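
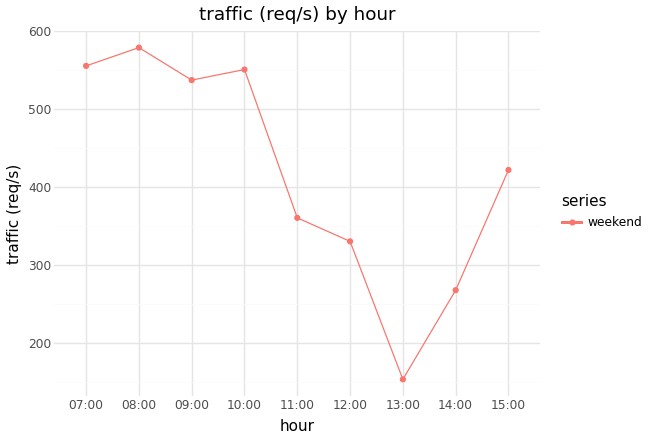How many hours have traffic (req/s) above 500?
Above 500: 07:00, 08:00, 09:00, 10:00.

4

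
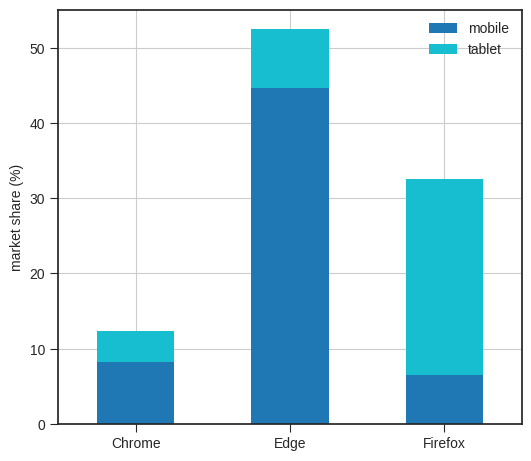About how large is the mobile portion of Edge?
mobile top ≈ 45, bottom ≈ 0; segment ≈ 45.

≈ 45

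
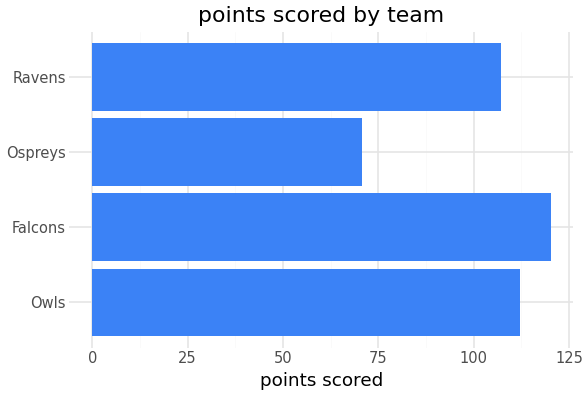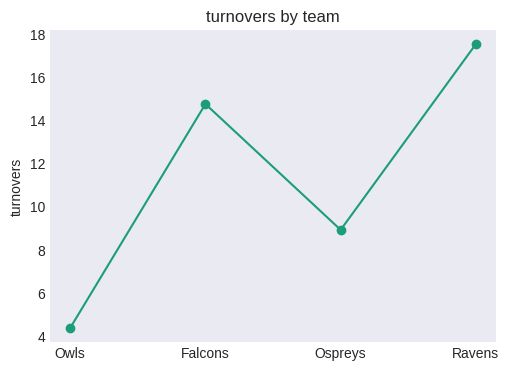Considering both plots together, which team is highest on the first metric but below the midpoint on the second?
Chart 2 median turnovers ≈ 12; below-median teams: Owls, Ospreys. Among those, Owls has the highest points scored (≈ 120).

Owls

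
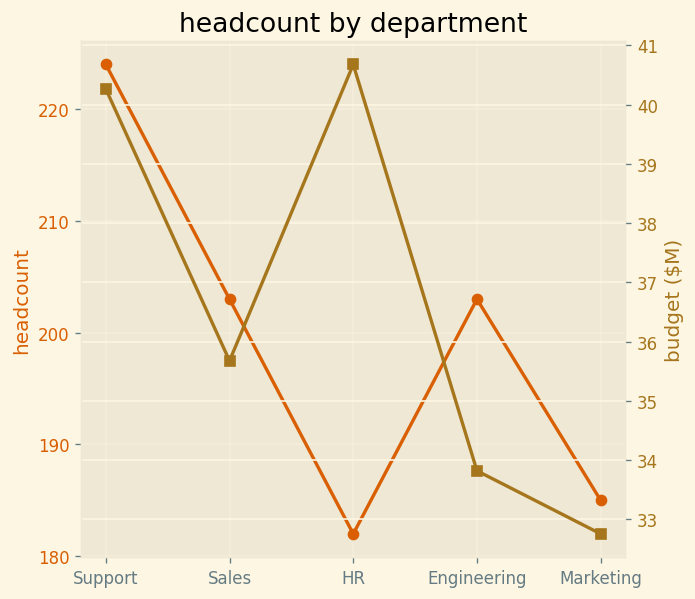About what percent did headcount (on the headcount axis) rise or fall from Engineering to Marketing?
Engineering ≈ 205, Marketing ≈ 185; (185 − 205) / 205 ≈ -9.8%.

≈ -9.8%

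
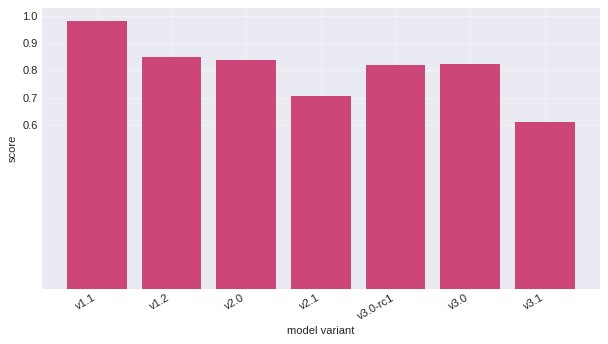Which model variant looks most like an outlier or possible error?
v3.1

v3.1 ≈ 0.6; the rest sit between ≈ 0.7 and ≈ 1.0.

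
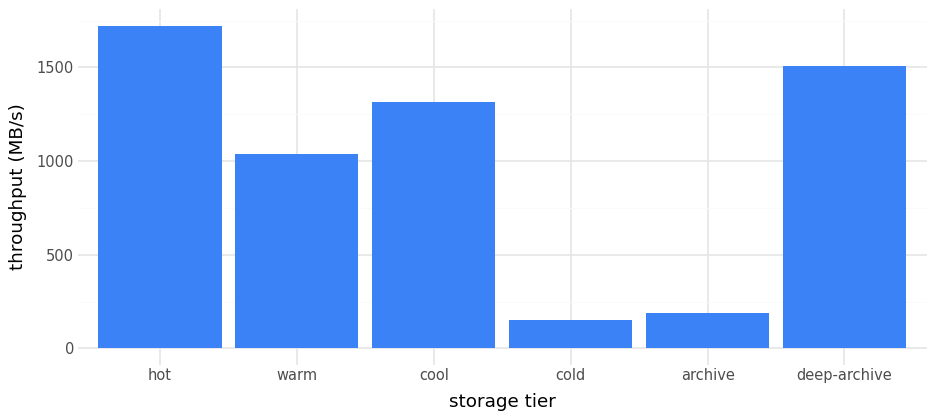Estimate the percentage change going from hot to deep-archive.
hot ≈ 1800, deep-archive ≈ 1600; (1600 − 1800) / 1800 ≈ -11.1%.

≈ -11.1%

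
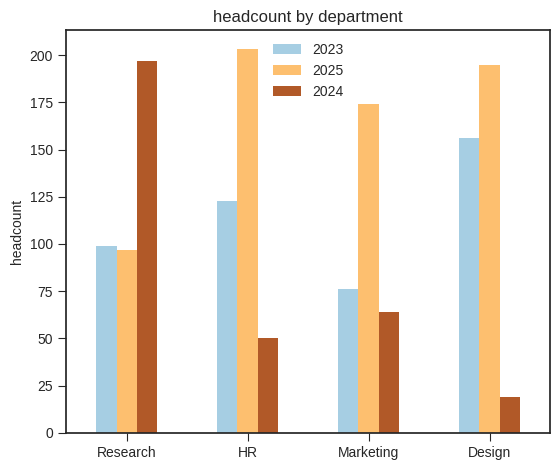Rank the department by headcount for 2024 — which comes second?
Marketing

Top 3 for 2024: Research ≈ 200, Marketing ≈ 60, HR ≈ 40.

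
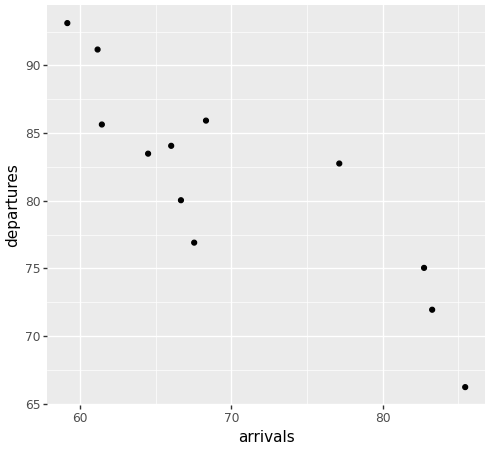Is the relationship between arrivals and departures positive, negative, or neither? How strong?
Points are negatively correlated; strong (|r| ≈ 0.9).

negative, strong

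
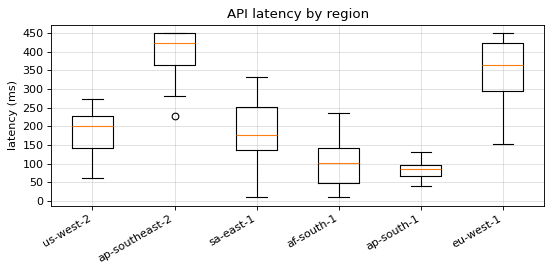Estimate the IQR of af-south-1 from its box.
Q3 ≈ 150, Q1 ≈ 50; IQR ≈ 100.

≈ 100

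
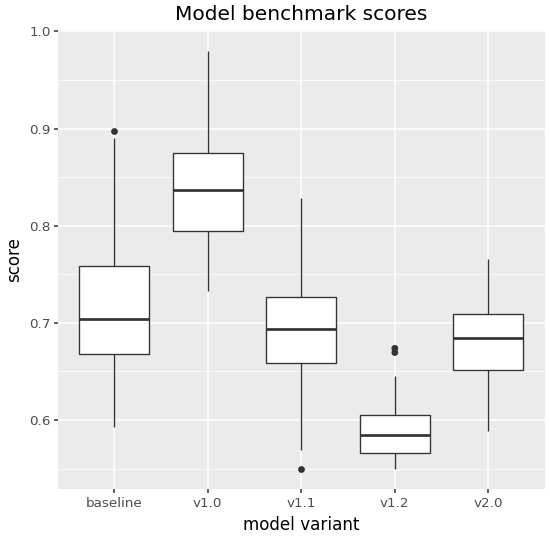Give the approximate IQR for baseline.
Q3 ≈ 0.75, Q1 ≈ 0.65; IQR ≈ 0.10.

≈ 0.10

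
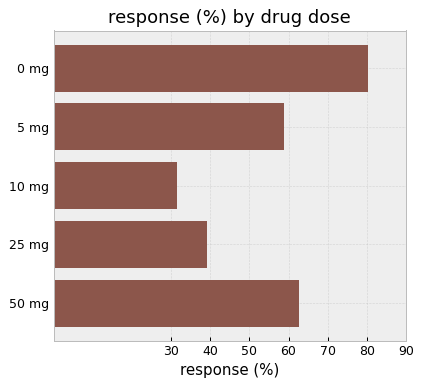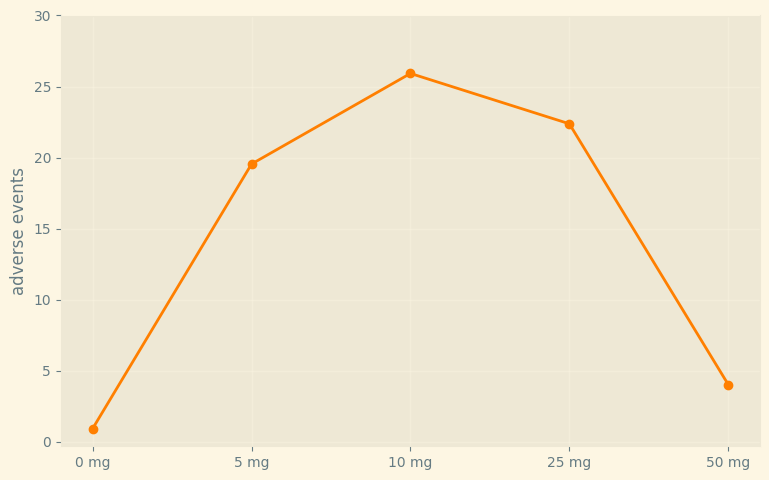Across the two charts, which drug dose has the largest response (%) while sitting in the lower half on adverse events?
Chart 2 median adverse events ≈ 20; below-median drug doses: 0 mg, 50 mg. Among those, 0 mg has the highest response (%) (≈ 80).

0 mg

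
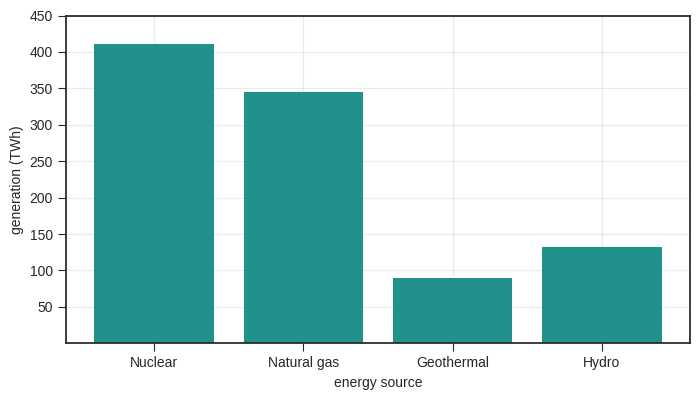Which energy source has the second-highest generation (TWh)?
Natural gas

Top 3: Nuclear ≈ 400, Natural gas ≈ 350, Hydro ≈ 150.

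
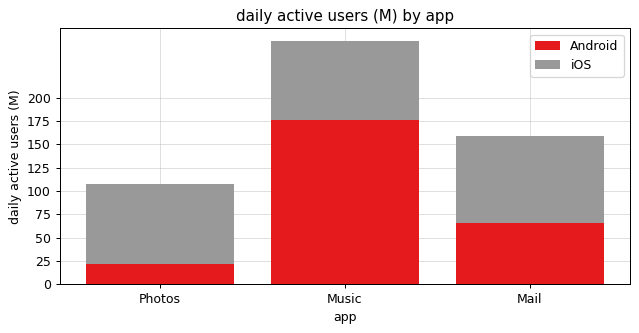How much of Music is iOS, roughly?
≈ 75

iOS top ≈ 250, bottom ≈ 175; segment ≈ 75.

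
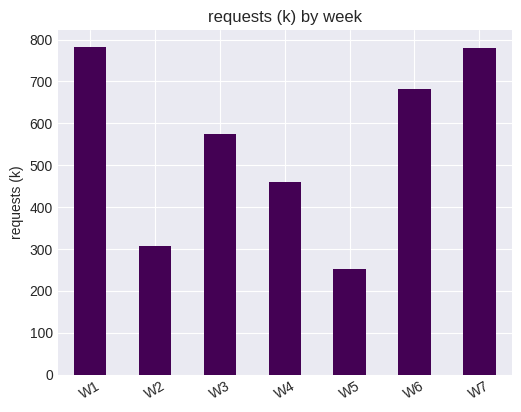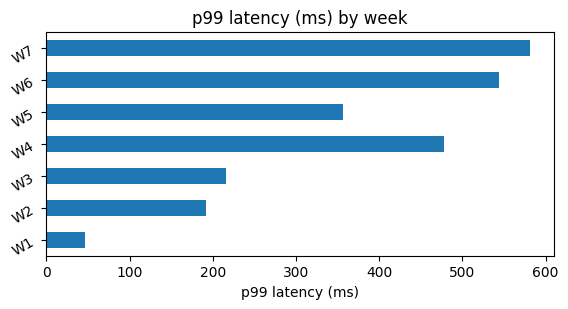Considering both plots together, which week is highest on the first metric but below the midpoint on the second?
W1

Chart 2 median p99 latency (ms) ≈ 400; below-median weeks: W1, W2, W3. Among those, W1 has the highest requests (k) (≈ 800).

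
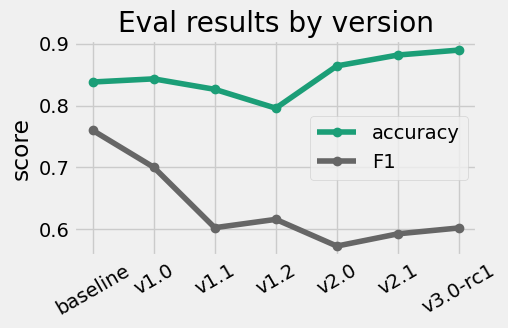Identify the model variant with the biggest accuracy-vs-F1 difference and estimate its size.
v2.0: accuracy ≈ 0.85, F1 ≈ 0.55 → gap ≈ 0.30. Next-largest (v2.1) is only ≈ 0.30.

v2.0, ≈ 0.30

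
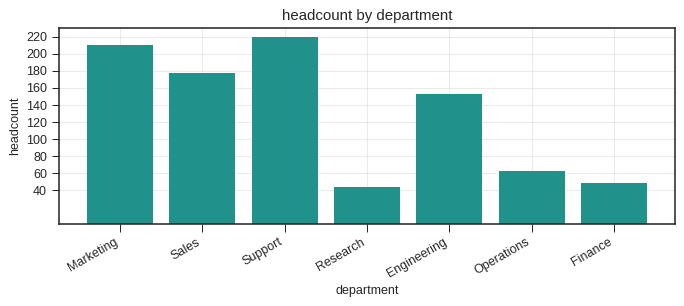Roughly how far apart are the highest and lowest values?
≈ 180

Max Support ≈ 220, min Research ≈ 40; range ≈ 180.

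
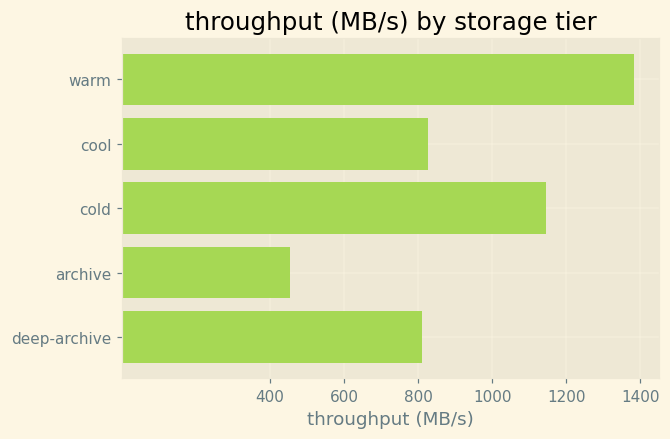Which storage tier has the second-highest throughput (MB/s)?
cold

Top 3: warm ≈ 1400, cold ≈ 1200, cool ≈ 800.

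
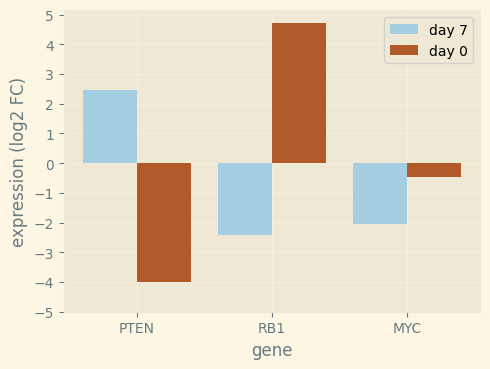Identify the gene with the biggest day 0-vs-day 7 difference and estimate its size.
RB1: day 0 ≈ 5, day 7 ≈ -2 → gap ≈ 7. Next-largest (PTEN) is only ≈ 6.

RB1, ≈ 7 log2 FC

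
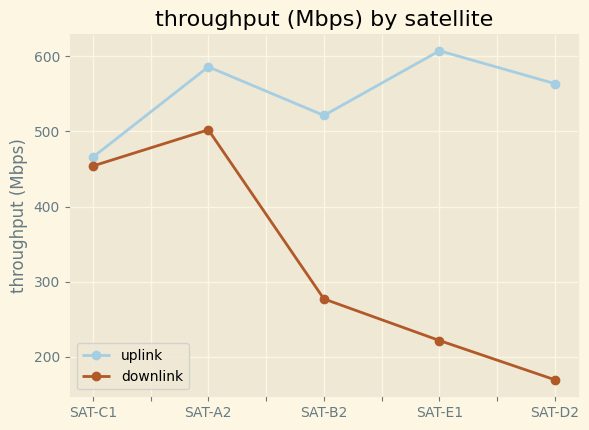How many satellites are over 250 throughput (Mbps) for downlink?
3

Above 250: SAT-C1, SAT-A2, SAT-B2.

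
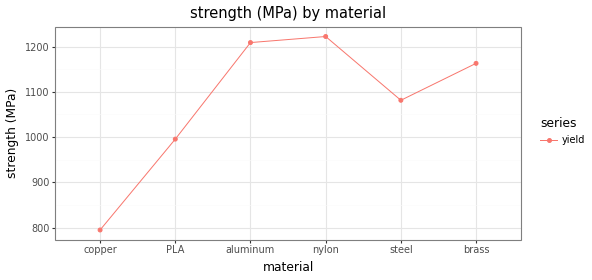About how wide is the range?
≈ 400

Max nylon ≈ 1200, min copper ≈ 800; range ≈ 400.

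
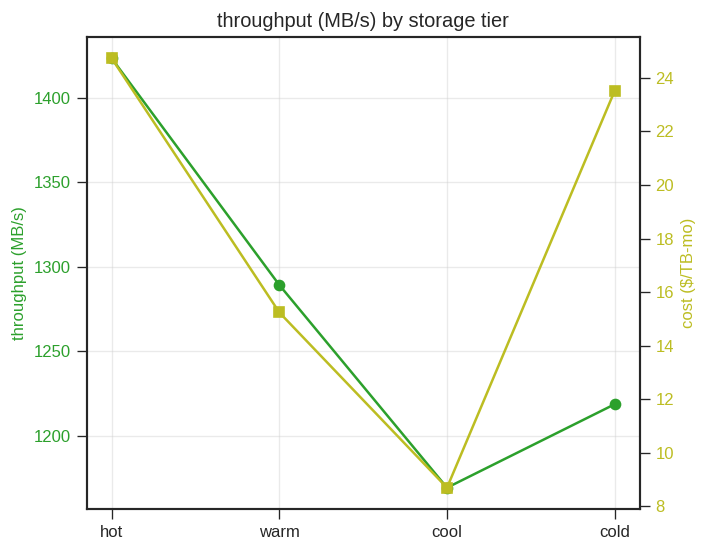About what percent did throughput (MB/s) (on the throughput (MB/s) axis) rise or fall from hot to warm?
hot ≈ 1425, warm ≈ 1300; (1300 − 1425) / 1425 ≈ -8.8%.

≈ -8.8%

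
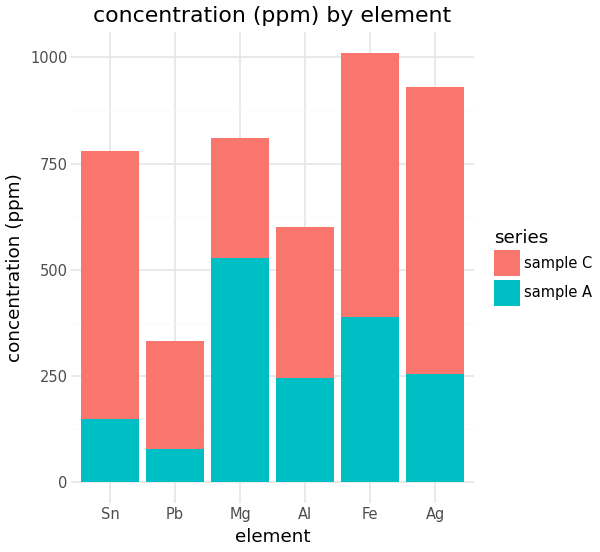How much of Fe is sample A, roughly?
sample A top ≈ 400, bottom ≈ 0; segment ≈ 400.

≈ 400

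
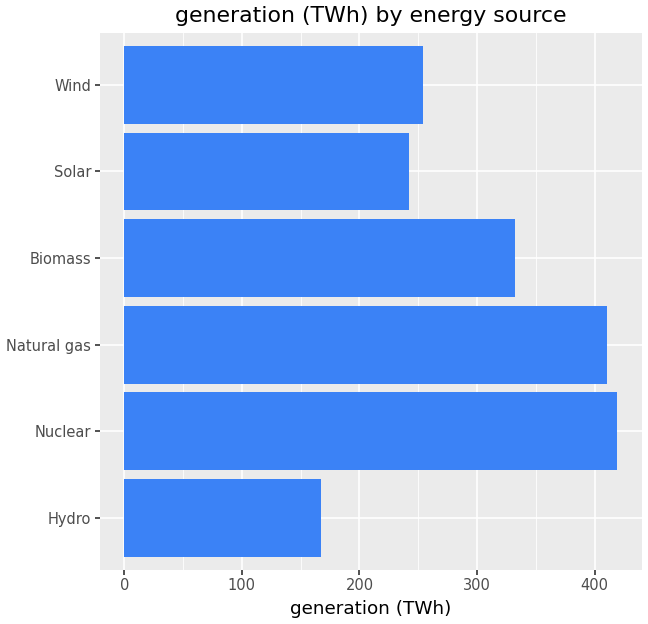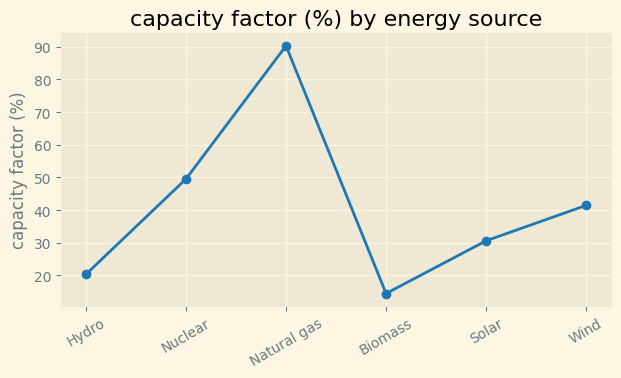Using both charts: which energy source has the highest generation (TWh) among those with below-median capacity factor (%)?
Biomass

Chart 2 median capacity factor (%) ≈ 40; below-median energy sources: Hydro, Biomass, Solar. Among those, Biomass has the highest generation (TWh) (≈ 350).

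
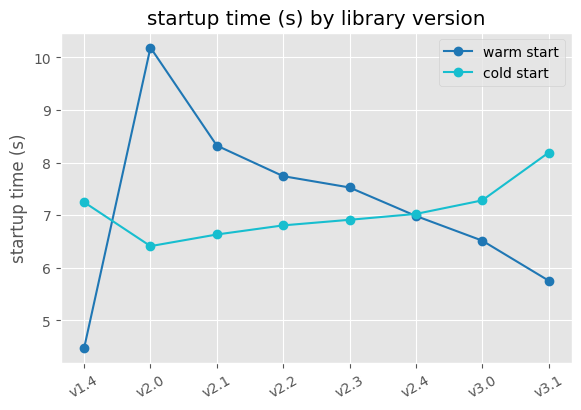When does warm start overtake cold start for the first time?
v1.4: warm start ≈ 4.5 vs cold start ≈ 7.0 (not yet); v2.0: warm start ≈ 10.0 vs cold start ≈ 6.5 (first crossover).

v2.0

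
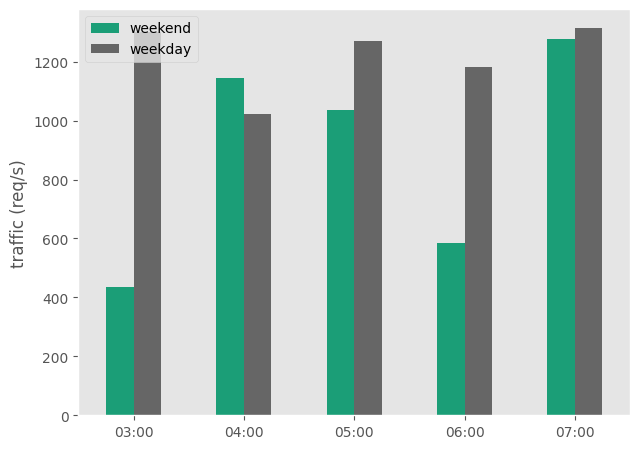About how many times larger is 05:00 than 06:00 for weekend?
≈ 1.67×

05:00 ≈ 1000, 06:00 ≈ 600; 1000/600 ≈ 1.67.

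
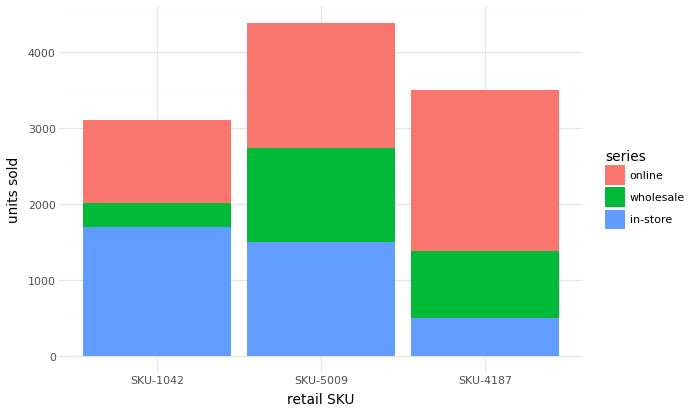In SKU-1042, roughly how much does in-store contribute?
≈ 1500

in-store top ≈ 1500, bottom ≈ 0; segment ≈ 1500.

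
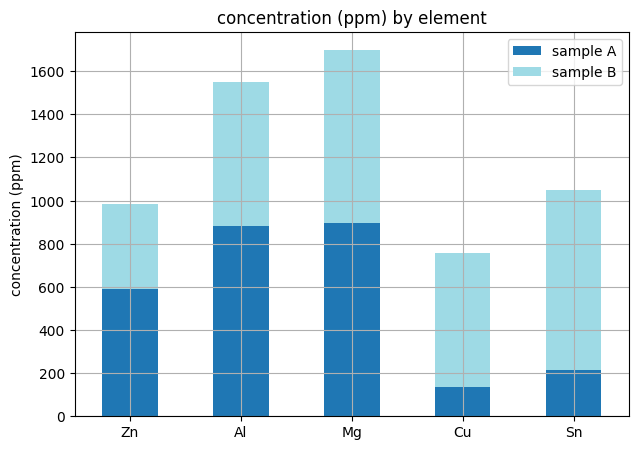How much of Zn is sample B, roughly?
sample B top ≈ 1000, bottom ≈ 600; segment ≈ 400.

≈ 400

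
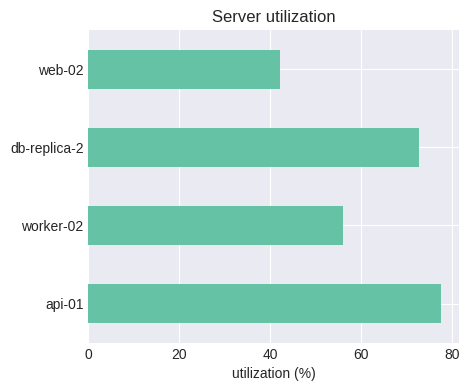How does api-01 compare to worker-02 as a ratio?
≈ 1.33×

api-01 ≈ 80, worker-02 ≈ 60; 80/60 ≈ 1.33.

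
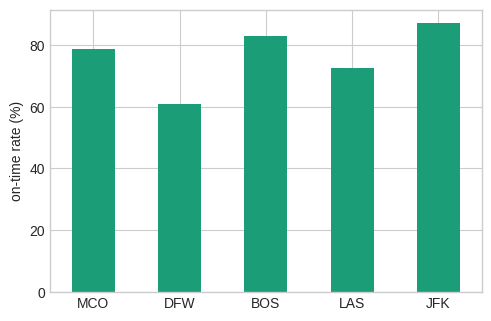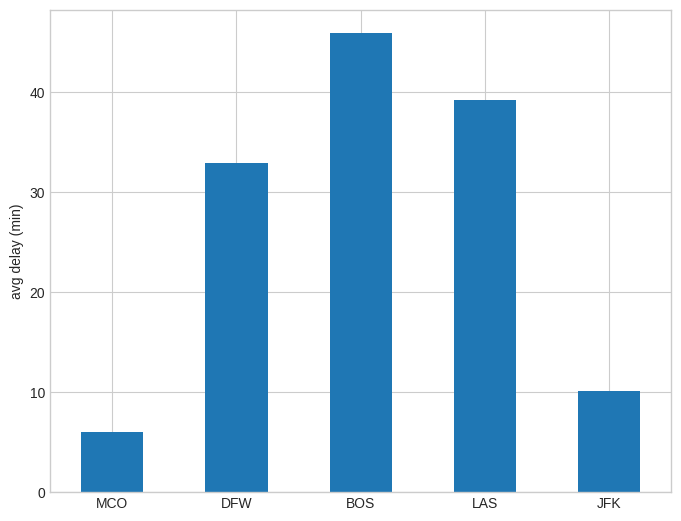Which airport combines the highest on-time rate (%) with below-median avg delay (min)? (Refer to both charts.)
Chart 2 median avg delay (min) ≈ 35; below-median airports: MCO, JFK. Among those, JFK has the highest on-time rate (%) (≈ 90).

JFK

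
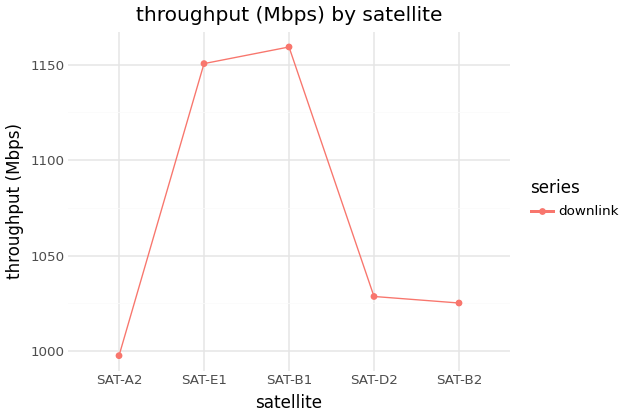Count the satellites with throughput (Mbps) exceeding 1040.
Above 1040: SAT-E1, SAT-B1.

2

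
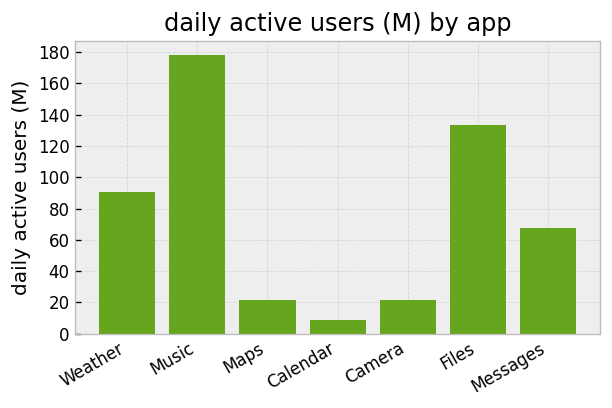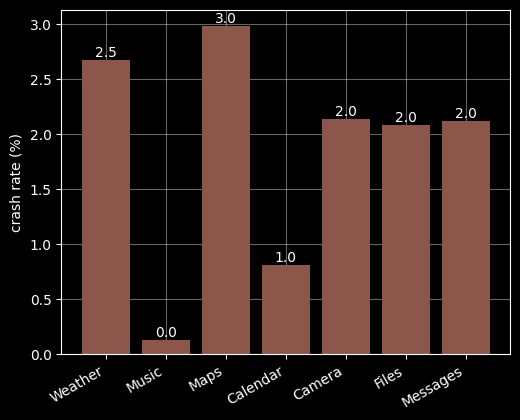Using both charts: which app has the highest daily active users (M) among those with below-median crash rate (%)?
Music

Chart 2 median crash rate (%) ≈ 2; below-median apps: Music, Calendar, Files. Among those, Music has the highest daily active users (M) (≈ 180).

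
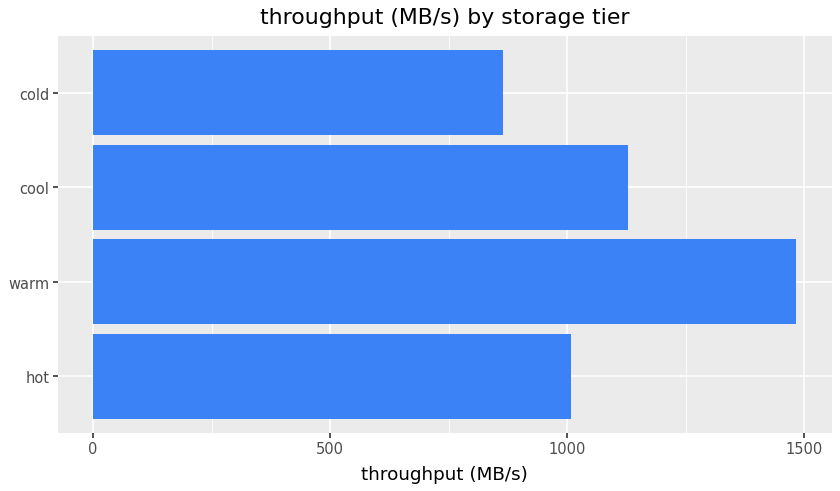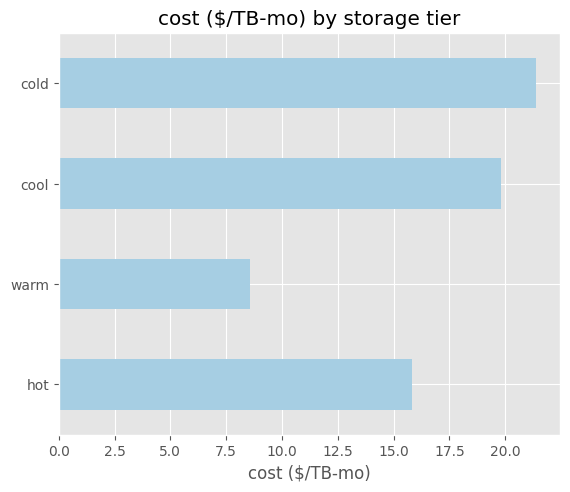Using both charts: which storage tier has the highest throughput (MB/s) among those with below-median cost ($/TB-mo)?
Chart 2 median cost ($/TB-mo) ≈ 18; below-median storage tiers: hot, warm. Among those, warm has the highest throughput (MB/s) (≈ 1400).

warm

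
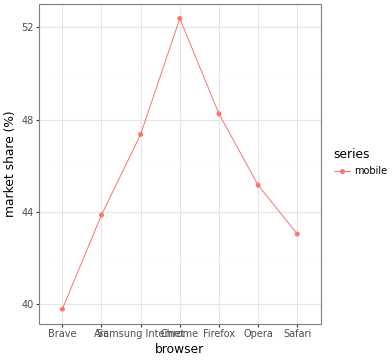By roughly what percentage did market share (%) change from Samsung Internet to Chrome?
≈ +8.3%

Samsung Internet ≈ 48, Chrome ≈ 52; (52 − 48) / 48 ≈ +8.3%.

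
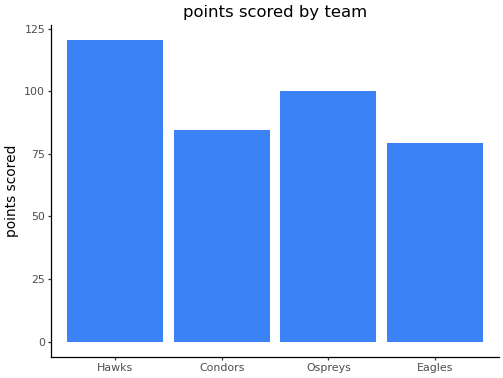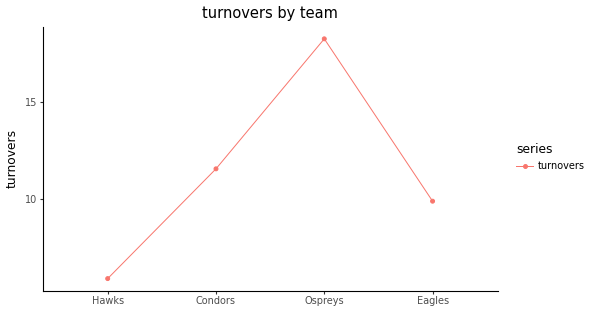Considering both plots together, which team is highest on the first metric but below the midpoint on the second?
Chart 2 median turnovers ≈ 10; below-median teams: Hawks, Eagles. Among those, Hawks has the highest points scored (≈ 120).

Hawks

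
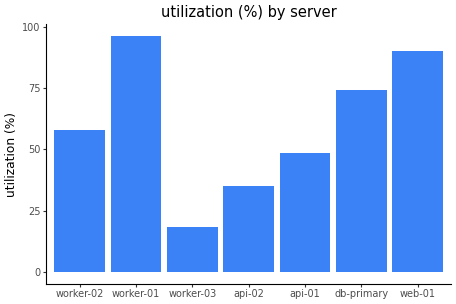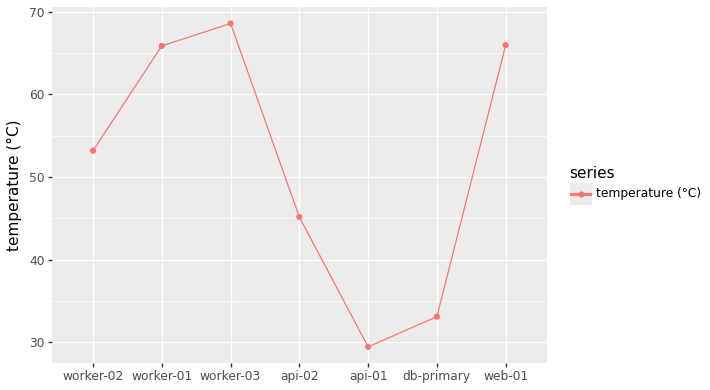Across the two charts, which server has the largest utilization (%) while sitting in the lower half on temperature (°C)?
db-primary

Chart 2 median temperature (°C) ≈ 50; below-median servers: api-02, api-01, db-primary. Among those, db-primary has the highest utilization (%) (≈ 70).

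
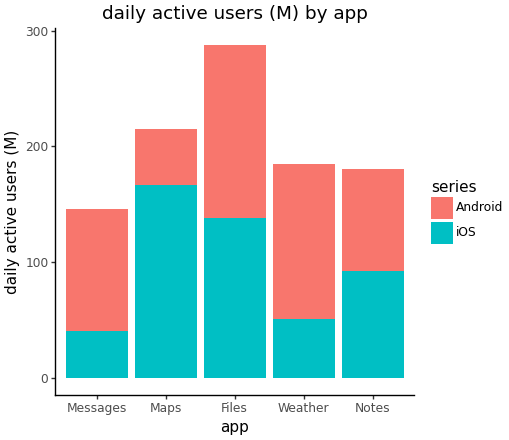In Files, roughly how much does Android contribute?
≈ 150

Android top ≈ 300, bottom ≈ 150; segment ≈ 150.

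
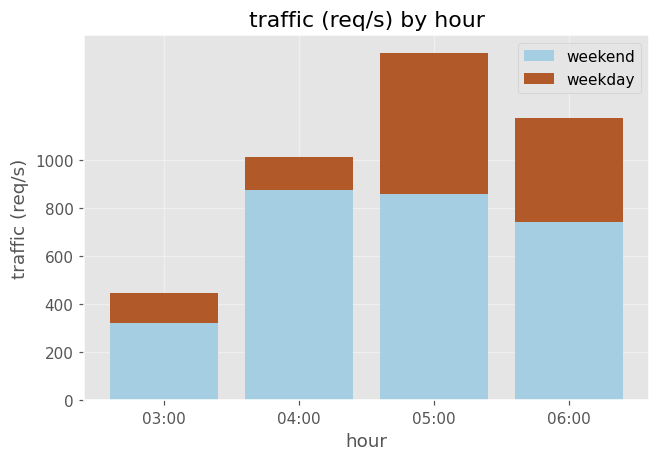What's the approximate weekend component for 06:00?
≈ 800

weekend top ≈ 800, bottom ≈ 0; segment ≈ 800.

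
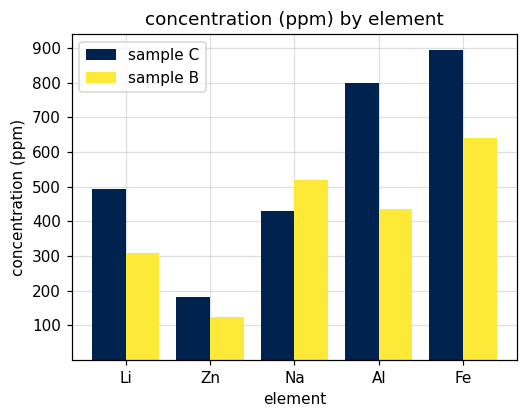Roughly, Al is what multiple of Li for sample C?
≈ 1.6×

Al ≈ 800, Li ≈ 500; 800/500 ≈ 1.6.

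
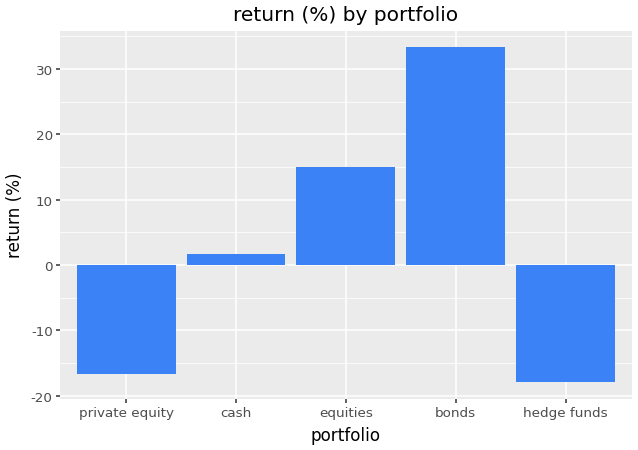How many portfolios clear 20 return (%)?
1

Above 20: bonds.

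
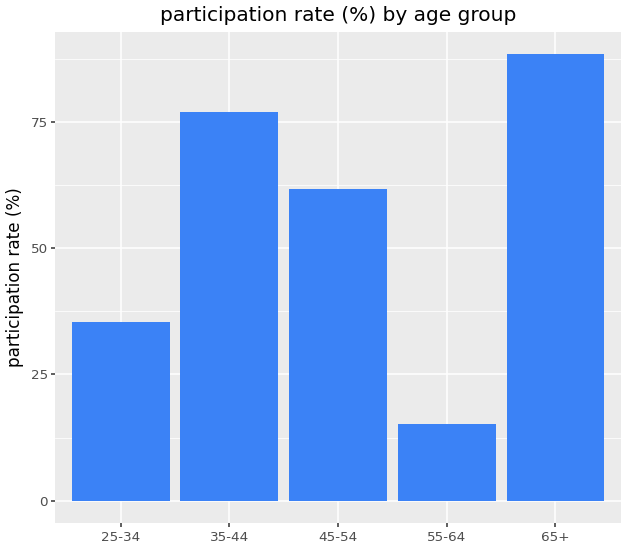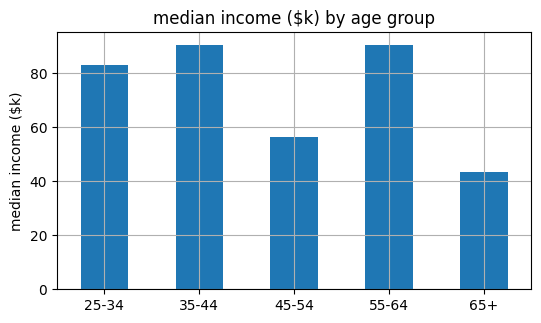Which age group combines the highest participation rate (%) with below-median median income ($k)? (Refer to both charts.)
65+

Chart 2 median median income ($k) ≈ 80; below-median age groups: 45-54, 65+. Among those, 65+ has the highest participation rate (%) (≈ 90).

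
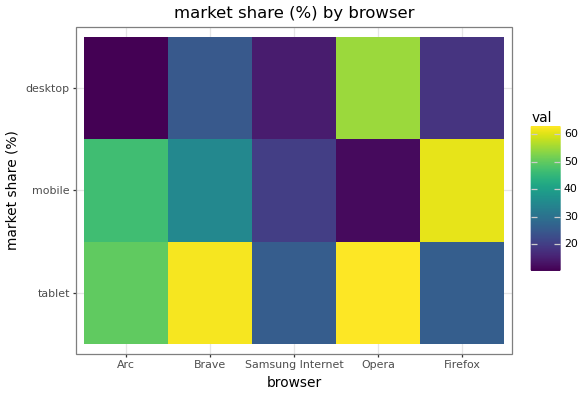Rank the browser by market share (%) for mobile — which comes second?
Top 3 for mobile: Firefox ≈ 60, Arc ≈ 45, Brave ≈ 35.

Arc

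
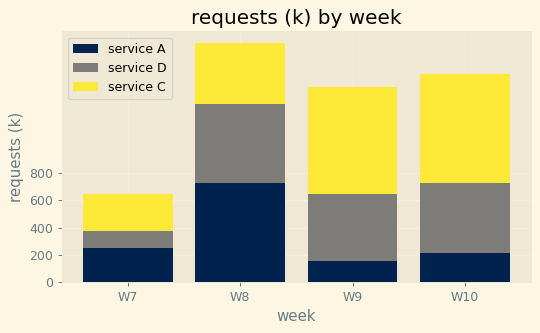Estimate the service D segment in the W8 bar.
service D top ≈ 1400, bottom ≈ 800; segment ≈ 600.

≈ 600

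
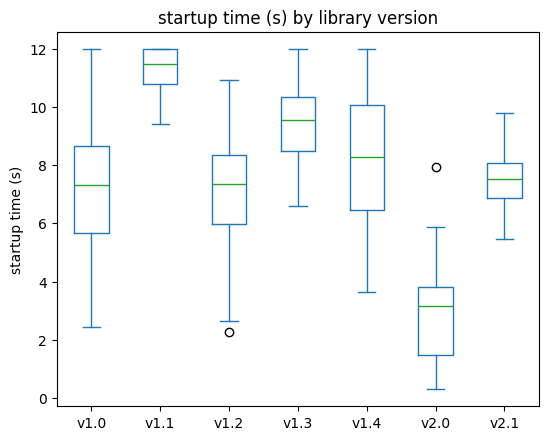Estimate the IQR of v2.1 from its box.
Q3 ≈ 8, Q1 ≈ 7; IQR ≈ 1.

≈ 1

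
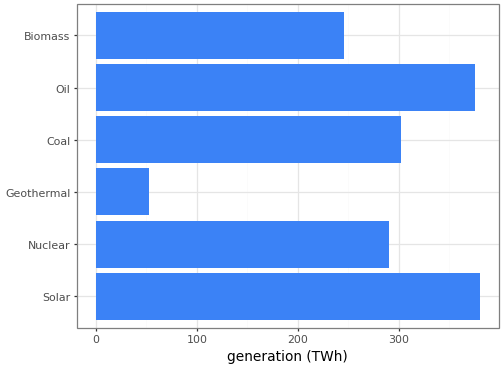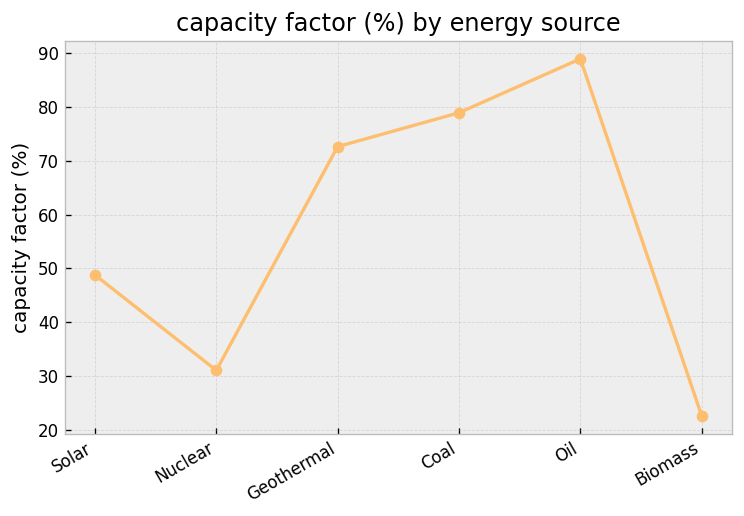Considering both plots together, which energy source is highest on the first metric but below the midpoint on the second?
Solar

Chart 2 median capacity factor (%) ≈ 60; below-median energy sources: Solar, Nuclear, Biomass. Among those, Solar has the highest generation (TWh) (≈ 400).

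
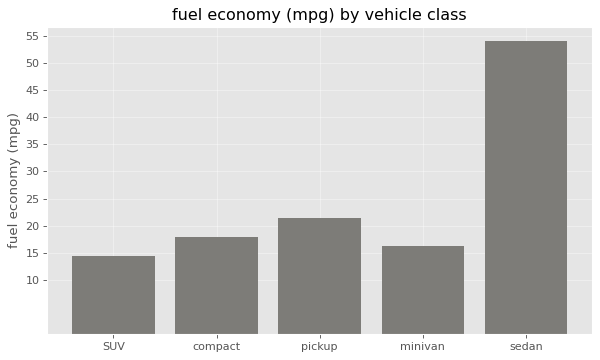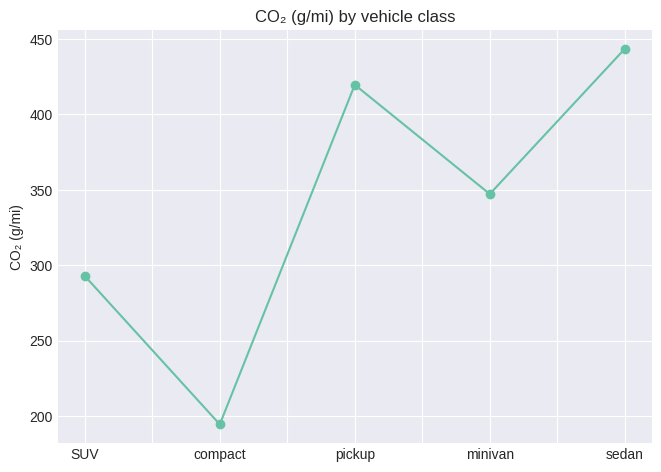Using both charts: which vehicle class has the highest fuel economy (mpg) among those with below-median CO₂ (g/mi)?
compact

Chart 2 median CO₂ (g/mi) ≈ 350; below-median vehicle classes: SUV, compact. Among those, compact has the highest fuel economy (mpg) (≈ 20).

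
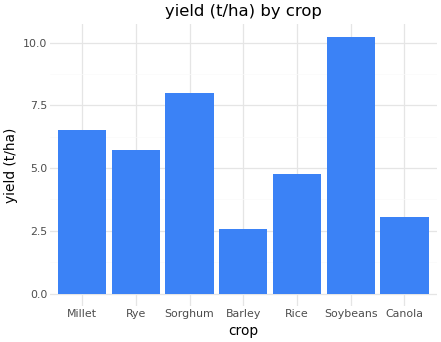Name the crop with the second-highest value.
Top 3: Soybeans ≈ 10, Sorghum ≈ 8, Millet ≈ 7.

Sorghum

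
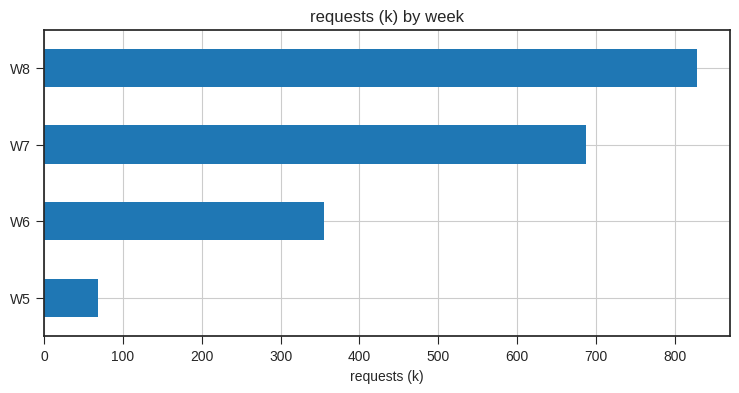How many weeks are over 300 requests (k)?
Above 300: W6, W7, W8.

3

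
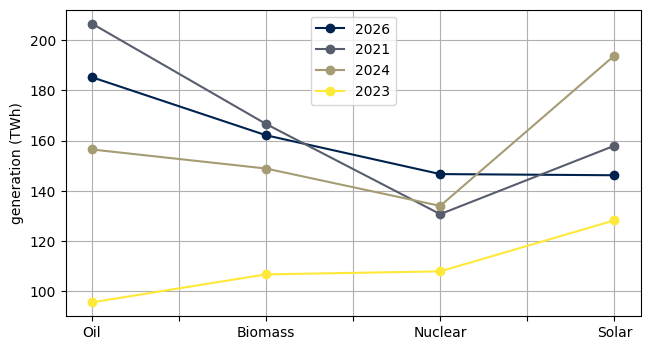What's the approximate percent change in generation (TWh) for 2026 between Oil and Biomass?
Oil ≈ 190, Biomass ≈ 160; (160 − 190) / 190 ≈ -15.8%.

≈ -15.8%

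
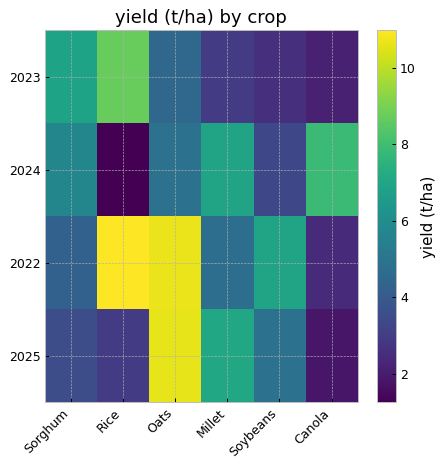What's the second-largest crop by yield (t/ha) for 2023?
Sorghum

Top 3 for 2023: Rice ≈ 9, Sorghum ≈ 7, Oats ≈ 5.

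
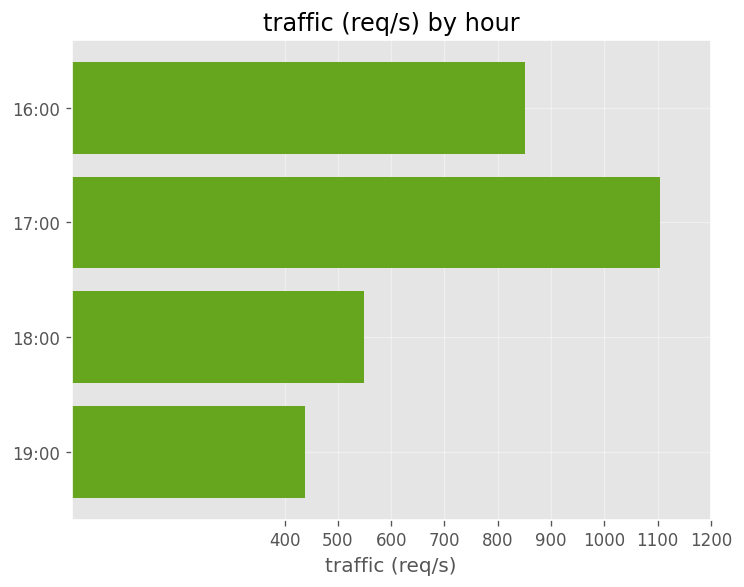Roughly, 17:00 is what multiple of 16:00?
≈ 1.22×

17:00 ≈ 1100, 16:00 ≈ 900; 1100/900 ≈ 1.22.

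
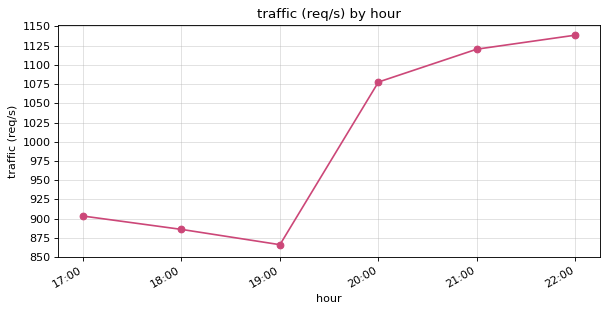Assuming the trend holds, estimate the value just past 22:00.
Last three: 1075, 1125, 1150 → slope ≈ 37.5/step → next ≈ 1187.5.

≈ 1187.5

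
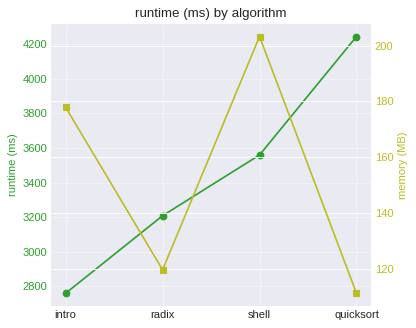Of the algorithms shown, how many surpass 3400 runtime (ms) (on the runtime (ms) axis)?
2

Above 3400: shell, quicksort.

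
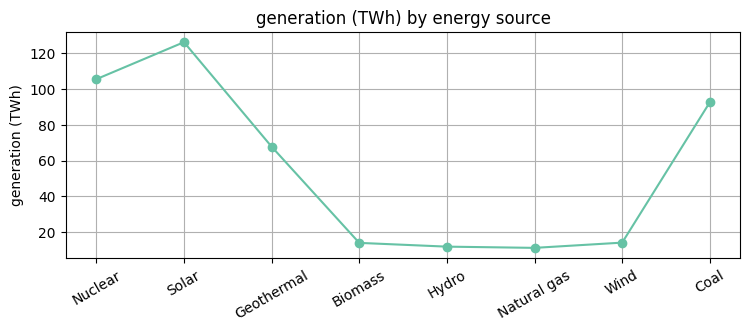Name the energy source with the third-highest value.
Coal

Top 4: Solar ≈ 130, Nuclear ≈ 110, Coal ≈ 90, Geothermal ≈ 70.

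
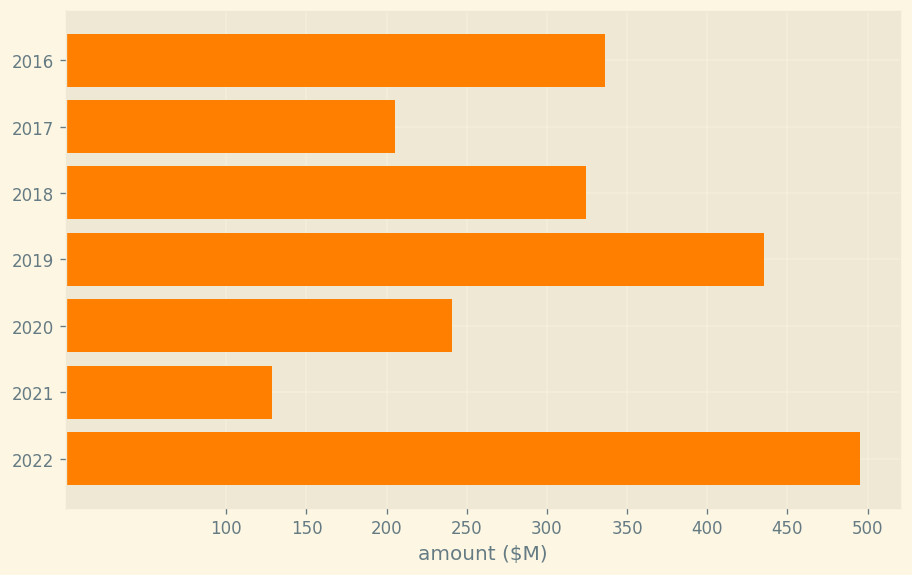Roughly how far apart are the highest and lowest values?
≈ 350

Max 2022 ≈ 500, min 2021 ≈ 150; range ≈ 350.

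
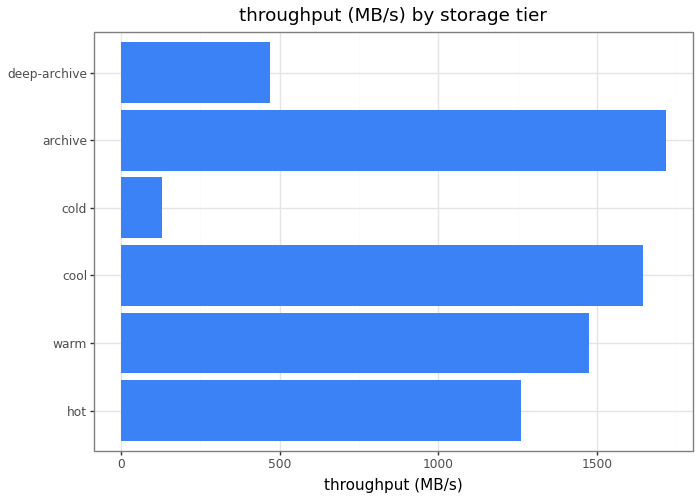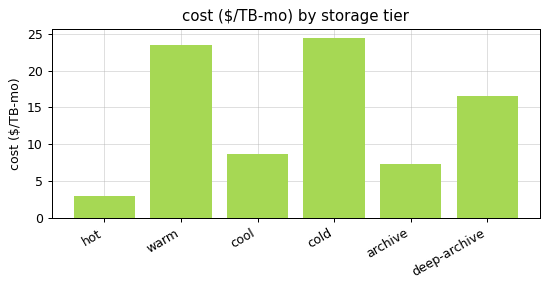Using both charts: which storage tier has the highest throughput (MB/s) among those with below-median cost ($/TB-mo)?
archive

Chart 2 median cost ($/TB-mo) ≈ 15; below-median storage tiers: hot, cool, archive. Among those, archive has the highest throughput (MB/s) (≈ 1800).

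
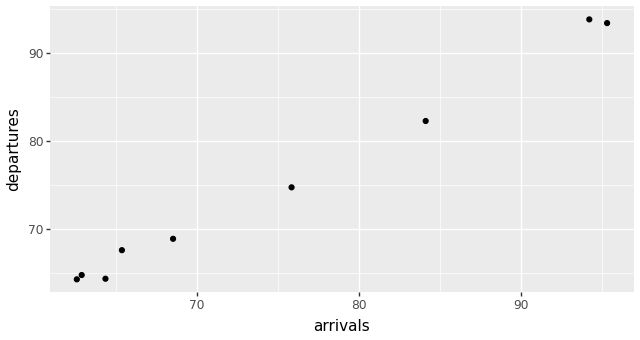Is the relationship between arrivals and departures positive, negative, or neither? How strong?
Points are positively correlated; strong (|r| ≈ 1.0).

positive, strong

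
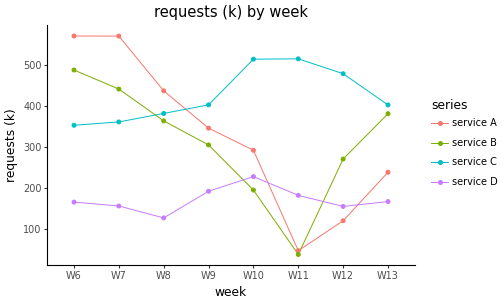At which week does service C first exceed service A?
W8: service C ≈ 400 vs service A ≈ 450 (not yet); W9: service C ≈ 400 vs service A ≈ 350 (first crossover).

W9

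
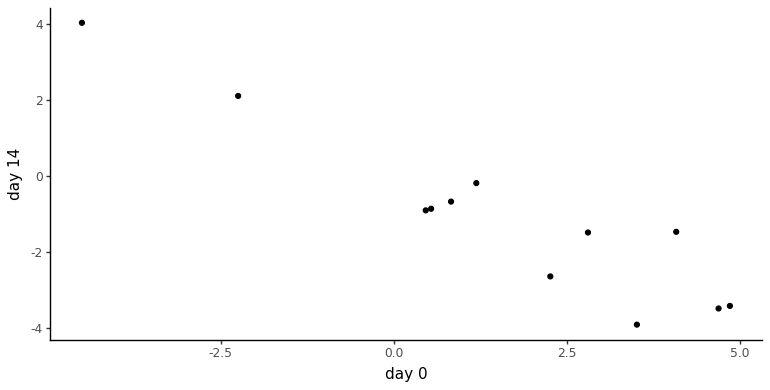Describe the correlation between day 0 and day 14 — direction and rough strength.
Points are negatively correlated; strong (|r| ≈ 0.9).

negative, strong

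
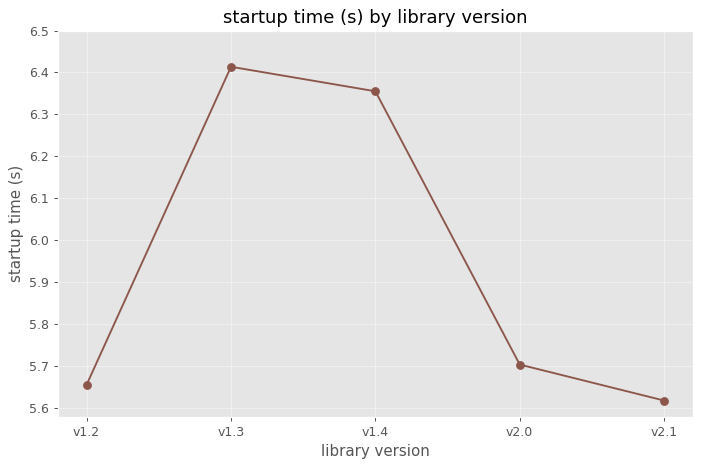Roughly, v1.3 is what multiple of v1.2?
v1.3 ≈ 6.4, v1.2 ≈ 5.7; 6.4/5.7 ≈ 1.12.

≈ 1.12×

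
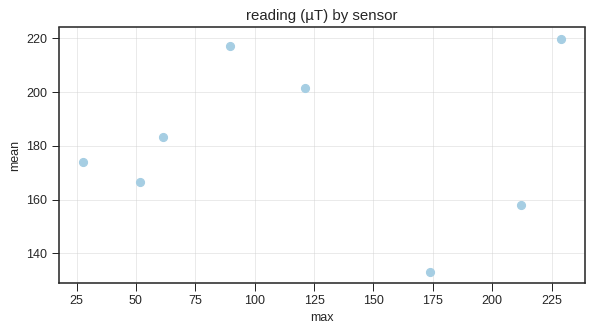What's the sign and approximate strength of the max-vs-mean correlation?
no clear correlation

Points are roughly uncorrelated; weak (|r| ≈ 0.0).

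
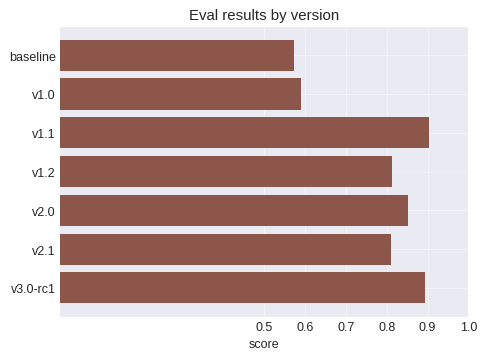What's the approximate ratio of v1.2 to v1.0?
≈ 1.33×

v1.2 ≈ 0.8, v1.0 ≈ 0.6; 0.8/0.6 ≈ 1.33.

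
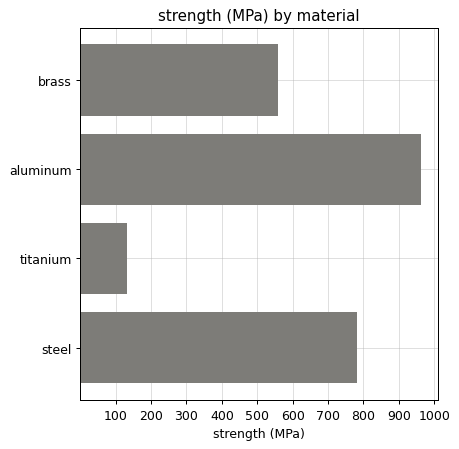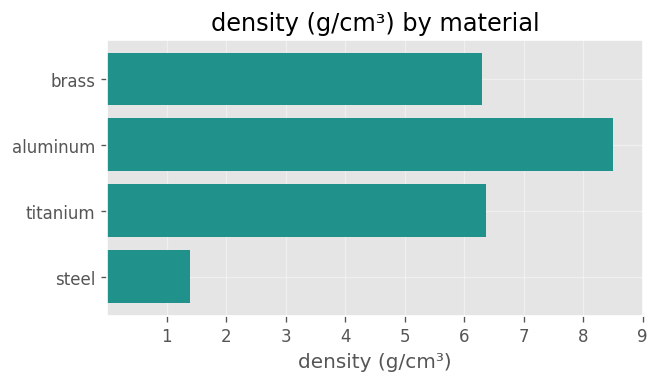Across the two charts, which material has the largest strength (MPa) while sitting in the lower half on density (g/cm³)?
steel

Chart 2 median density (g/cm³) ≈ 6; below-median materials: brass, steel. Among those, steel has the highest strength (MPa) (≈ 800).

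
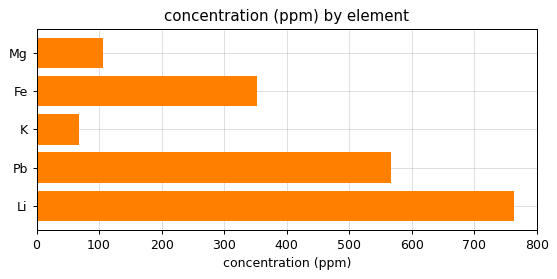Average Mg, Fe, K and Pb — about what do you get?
≈ 300

(100 + 400 + 100 + 600) / 4 ≈ 300.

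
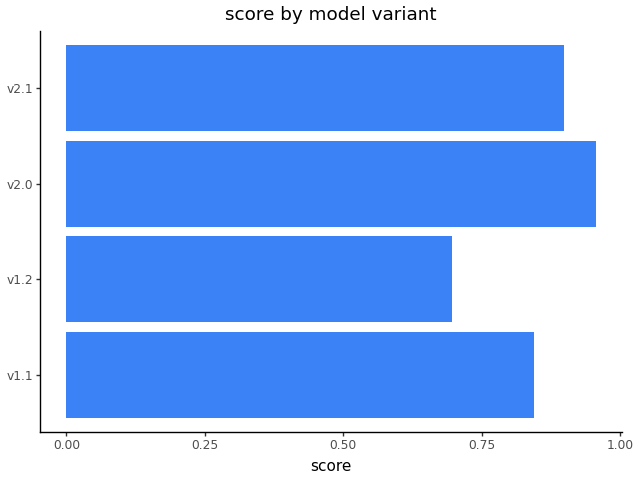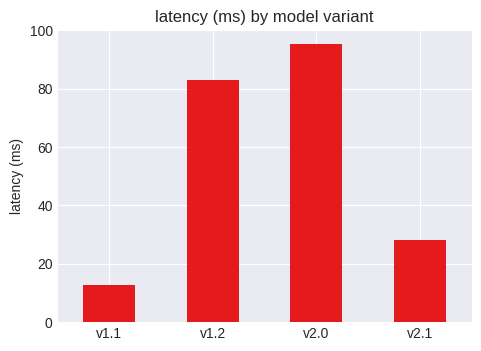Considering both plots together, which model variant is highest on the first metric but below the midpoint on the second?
v2.1

Chart 2 median latency (ms) ≈ 60; below-median model variants: v1.1, v2.1. Among those, v2.1 has the highest score (≈ 0.9).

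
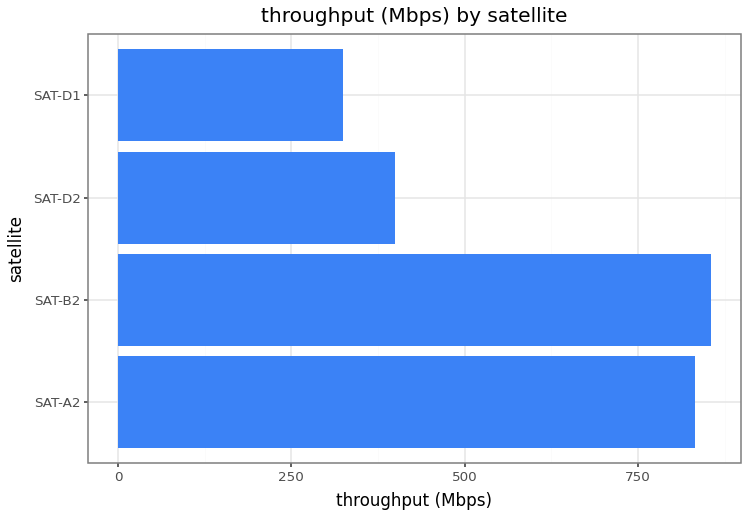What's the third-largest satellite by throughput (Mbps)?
Top 4: SAT-B2 ≈ 900, SAT-A2 ≈ 800, SAT-D2 ≈ 400, SAT-D1 ≈ 300.

SAT-D2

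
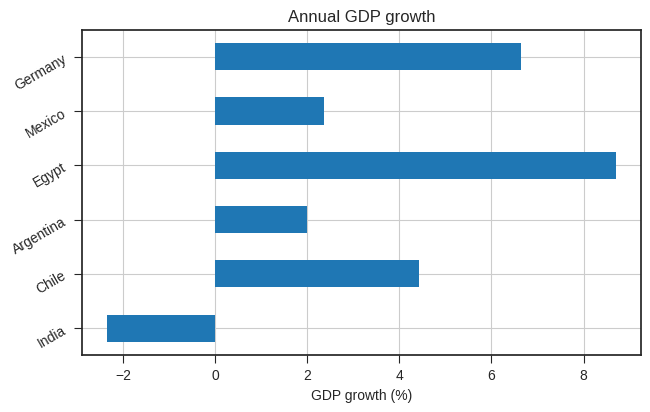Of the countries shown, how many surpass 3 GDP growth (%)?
3

Above 3: Chile, Egypt, Germany.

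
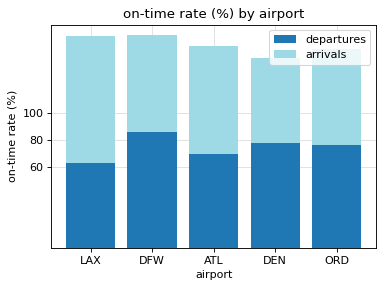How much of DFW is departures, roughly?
departures top ≈ 80, bottom ≈ 0; segment ≈ 80.

≈ 80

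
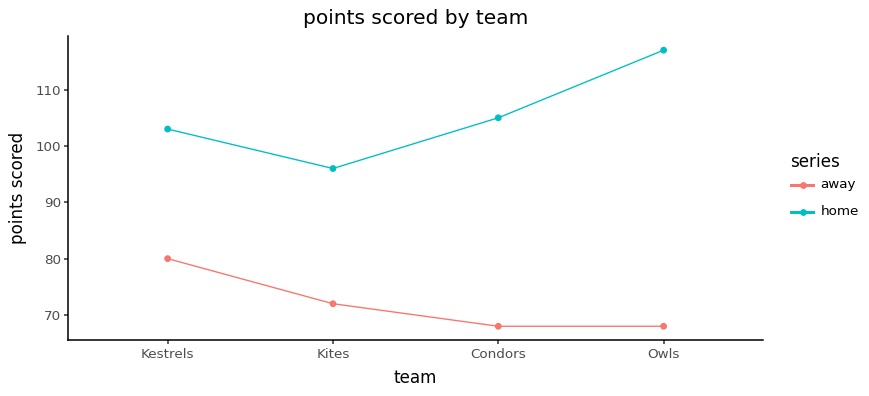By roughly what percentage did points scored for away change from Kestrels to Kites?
≈ -12.5%

Kestrels ≈ 80, Kites ≈ 70; (70 − 80) / 80 ≈ -12.5%.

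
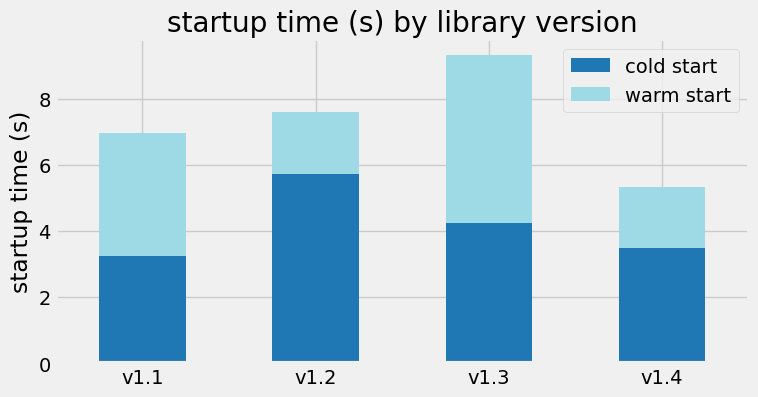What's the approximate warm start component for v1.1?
warm start top ≈ 7, bottom ≈ 3; segment ≈ 4.

≈ 4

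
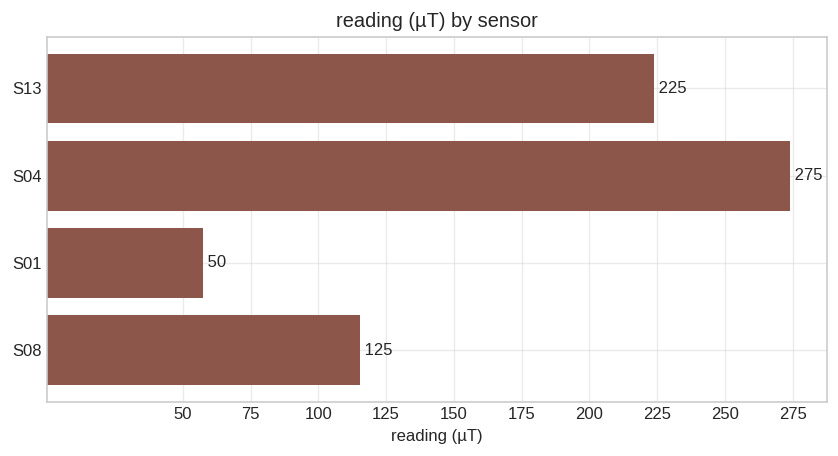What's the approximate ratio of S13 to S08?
S13 ≈ 225, S08 ≈ 125; 225/125 ≈ 1.8.

≈ 1.8×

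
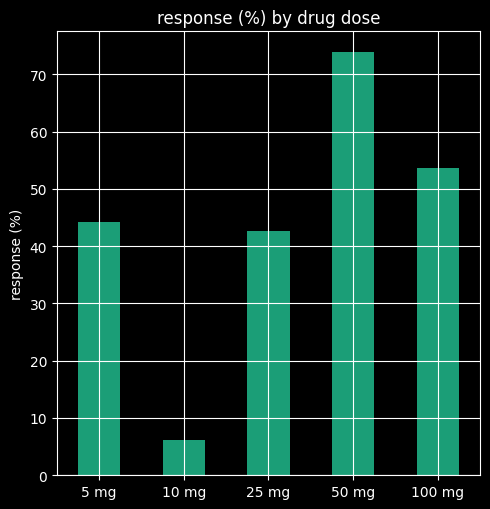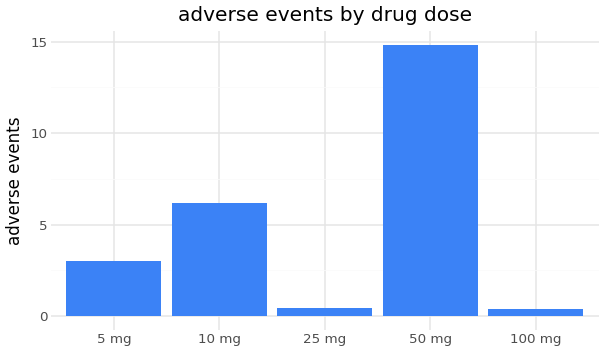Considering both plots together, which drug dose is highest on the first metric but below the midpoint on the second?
100 mg

Chart 2 median adverse events ≈ 2; below-median drug doses: 25 mg, 100 mg. Among those, 100 mg has the highest response (%) (≈ 50).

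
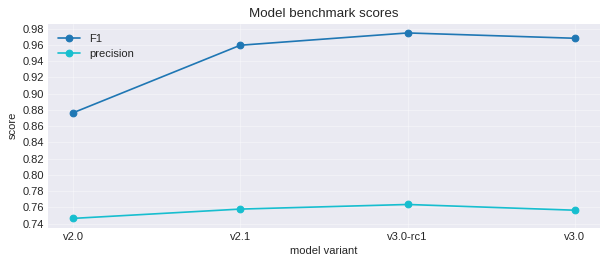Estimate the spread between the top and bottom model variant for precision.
≈ 0.02

Max v3.0-rc1 ≈ 0.76, min v2.0 ≈ 0.74; range ≈ 0.02.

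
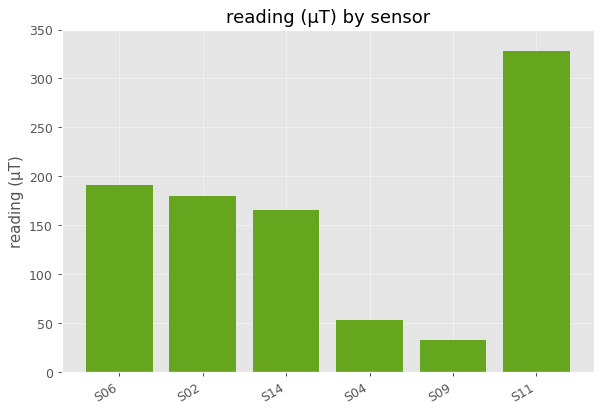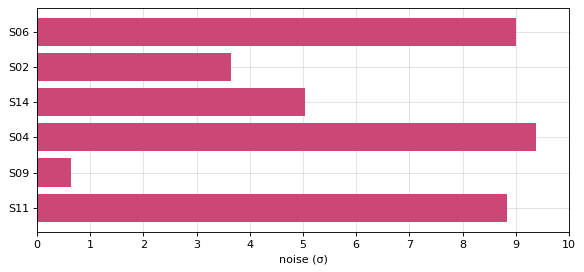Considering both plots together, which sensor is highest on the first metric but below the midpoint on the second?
S02

Chart 2 median noise (σ) ≈ 7; below-median sensors: S02, S14, S09. Among those, S02 has the highest reading (µT) (≈ 200).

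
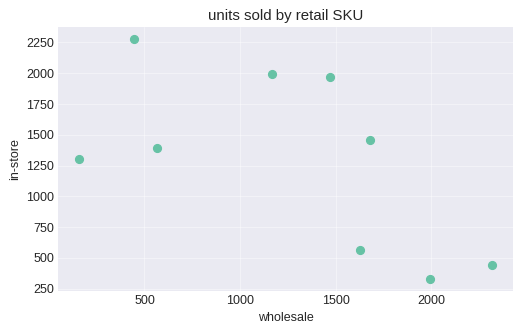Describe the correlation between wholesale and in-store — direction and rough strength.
Points are negatively correlated; moderate (|r| ≈ 0.6).

negative, moderate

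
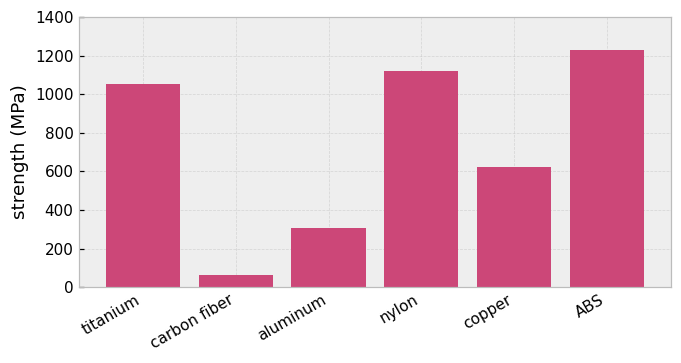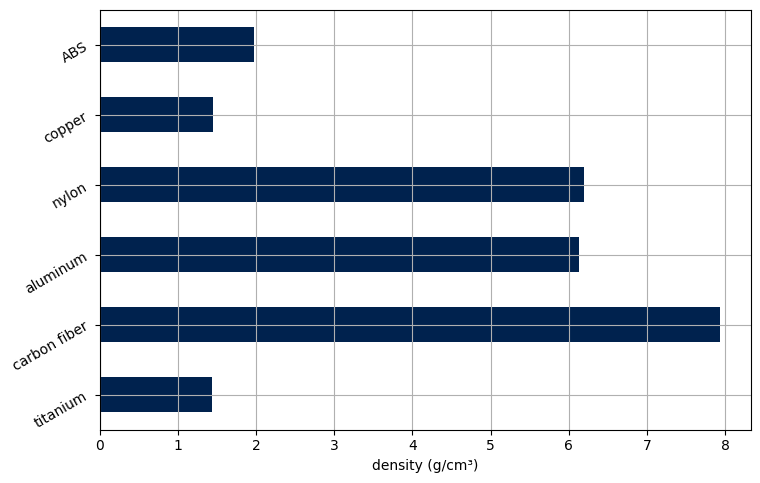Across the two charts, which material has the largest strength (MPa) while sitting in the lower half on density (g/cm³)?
ABS

Chart 2 median density (g/cm³) ≈ 4; below-median materials: titanium, copper, ABS. Among those, ABS has the highest strength (MPa) (≈ 1200).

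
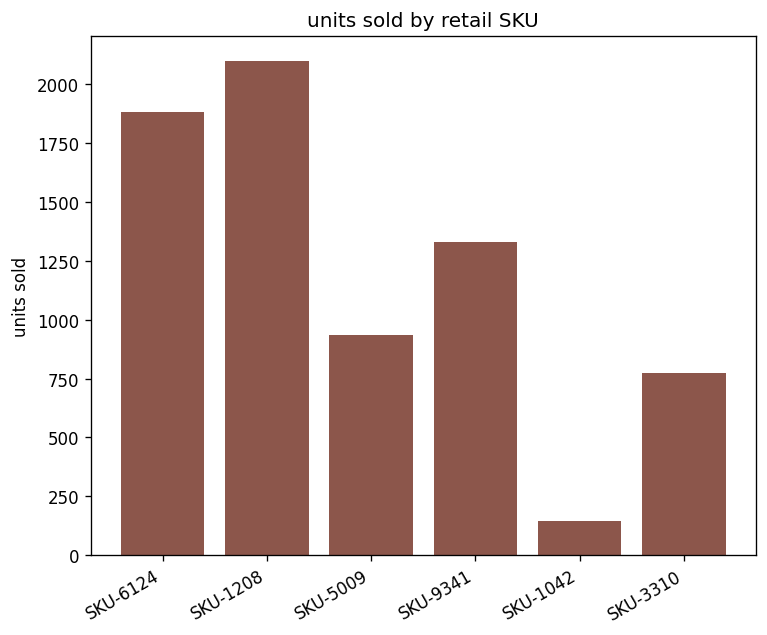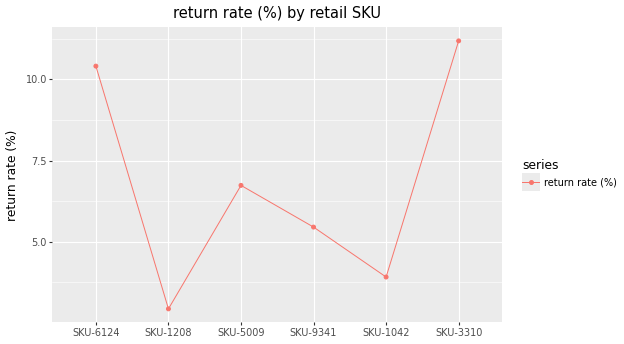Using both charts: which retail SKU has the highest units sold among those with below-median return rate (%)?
Chart 2 median return rate (%) ≈ 6; below-median retail SKUs: SKU-1208, SKU-9341, SKU-1042. Among those, SKU-1208 has the highest units sold (≈ 2200).

SKU-1208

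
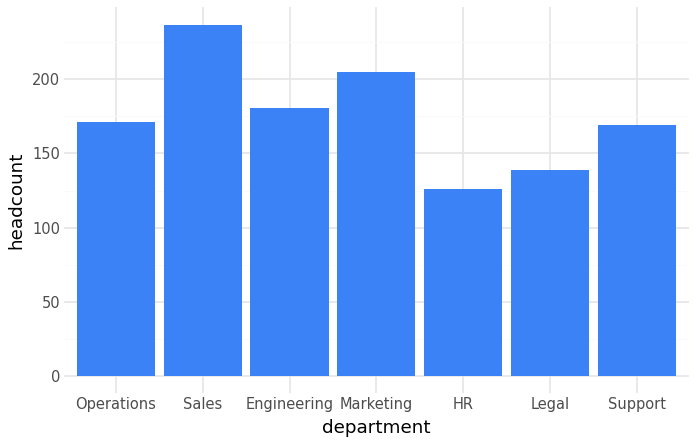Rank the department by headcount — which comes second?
Marketing

Top 3: Sales ≈ 240, Marketing ≈ 200, Engineering ≈ 180.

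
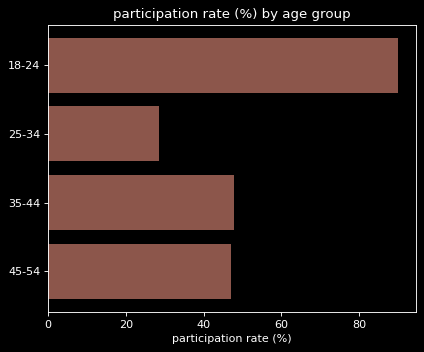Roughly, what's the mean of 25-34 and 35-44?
(30 + 50) / 2 ≈ 40.

≈ 40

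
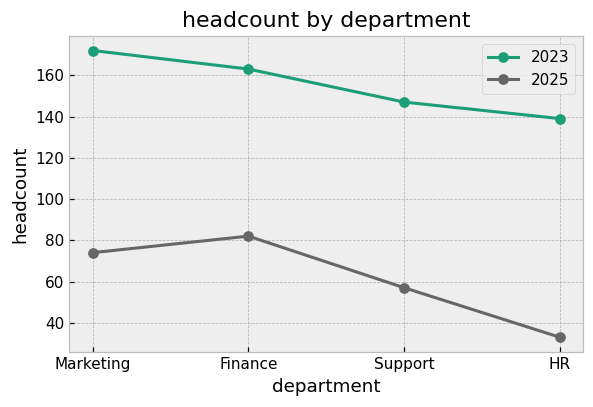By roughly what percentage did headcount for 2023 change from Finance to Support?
Finance ≈ 160, Support ≈ 140; (140 − 160) / 160 ≈ -12.5%.

≈ -12.5%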